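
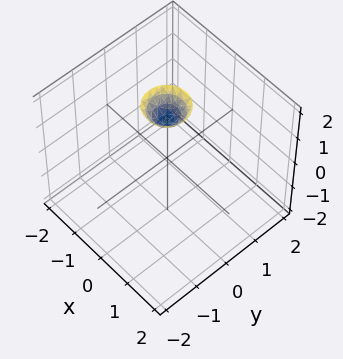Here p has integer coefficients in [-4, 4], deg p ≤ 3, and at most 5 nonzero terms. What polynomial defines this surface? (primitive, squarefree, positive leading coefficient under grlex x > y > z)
3*x^2 + 3*y^2 - 2*z + 3

(a) deg p = 2.
(b) By symmetry, the z-axis is an axis of rotation, so x and y enter only as x² + y².
(c) Observable constraints: no x-intercept at any integer in the box; no y-intercept at any integer in the box.
(d) Fitting integer coefficients to these (and the overall shape) gives p.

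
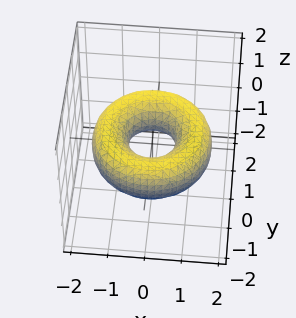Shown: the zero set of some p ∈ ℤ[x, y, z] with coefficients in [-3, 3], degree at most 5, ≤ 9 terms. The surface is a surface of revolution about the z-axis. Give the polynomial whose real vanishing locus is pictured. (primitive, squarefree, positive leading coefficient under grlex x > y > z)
x^4 + 2*x^2*y^2 + y^4 - 3*x^2 - 3*y^2 + 3*z^2 + 1

1. The degree is 4 — the shape is more complex than any degree-3 surface.
2. Symmetry: every cross-section ⟂ z is a circle, so x, y appear only via x² + y².
3. From the visible intercepts: it misses every integer gridline on the z-axis; a circular section at z = 0 has radius between 0 and 1.
4. Fitting integer coefficients to these (and the overall shape) gives p.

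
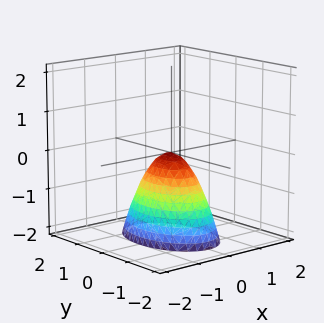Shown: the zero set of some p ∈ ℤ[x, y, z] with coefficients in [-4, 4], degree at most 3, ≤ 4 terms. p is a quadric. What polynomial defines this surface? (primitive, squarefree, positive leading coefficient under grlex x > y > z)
(a) The degree is 2 — a single bowl opening along one axis; a quadric.
(b) Symmetries: it's symmetric under x → −x, forcing even powers of x; the y ↦ −y reflection is a symmetry, so y appears only in even powers.
(c) Checking where it meets the axes: it meets the y-axis at y = 0 (among the integer gridlines); it meets the x-axis at x = 0 (among the integer gridlines); one z-axis crossing is at z = 0.
(d) Assembling these constraints gives the stated polynomial.

2*x^2 + y^2 + z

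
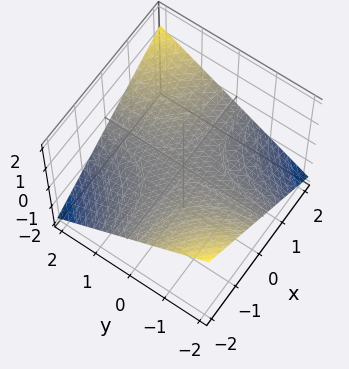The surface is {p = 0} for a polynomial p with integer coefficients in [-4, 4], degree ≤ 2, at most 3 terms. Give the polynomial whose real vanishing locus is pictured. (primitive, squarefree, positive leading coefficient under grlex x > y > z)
The degree is 2 — a saddle surface; a quadric.
Reading off the gridlines: every point of the y-axis in the box is on the surface; the visible x-axis segment lies entirely on the surface; it meets the z-axis at z = 0 (among the integer gridlines).
These observations pin down the coefficients.

x*y - 3*z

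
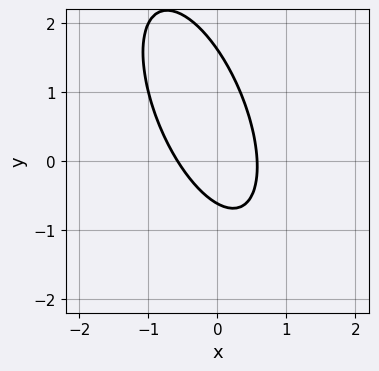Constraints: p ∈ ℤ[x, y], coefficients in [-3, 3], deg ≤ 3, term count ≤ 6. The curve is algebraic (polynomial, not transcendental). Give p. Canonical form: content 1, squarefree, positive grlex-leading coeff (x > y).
3*x^2 + 2*x*y + y^2 - y - 1

(a) The degree is 2 — no degree-1 curve has this shape.
(b) Solving for integer coefficients yields p as stated.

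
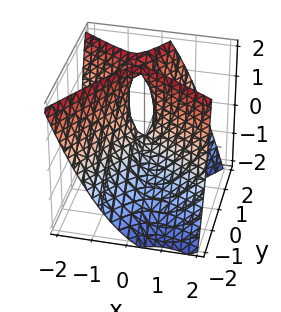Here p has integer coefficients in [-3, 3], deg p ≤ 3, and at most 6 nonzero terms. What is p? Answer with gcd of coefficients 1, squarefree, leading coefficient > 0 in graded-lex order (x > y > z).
3*x^2 + 3*x*y - 3*y^2 + 3*y*z - z

1. deg p = 2.
2. From the visible intercepts: one x-axis crossing is at x = 0; it crosses the z-axis at the gridline z = 0.
3. Solving for integer coefficients yields p as stated.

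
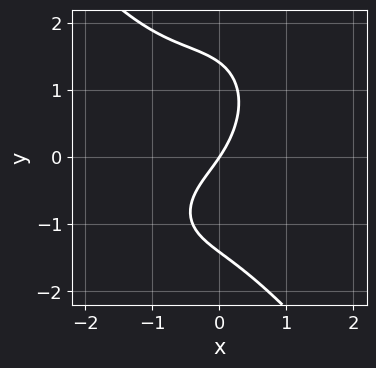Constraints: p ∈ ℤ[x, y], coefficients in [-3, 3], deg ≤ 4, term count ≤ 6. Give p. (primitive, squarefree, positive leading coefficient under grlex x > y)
2*x^3 + y^3 + 2*x^2 + 3*x - 2*y

First, the degree is 3 — the shape is more complex than any degree-2 curve.
Next, against the integer gridlines: it meets the x-axis at x = 0 (among the integer gridlines); it meets the y-axis at y = 0 (among the integer gridlines).
Finally, together with the visible shape, these determine p as stated.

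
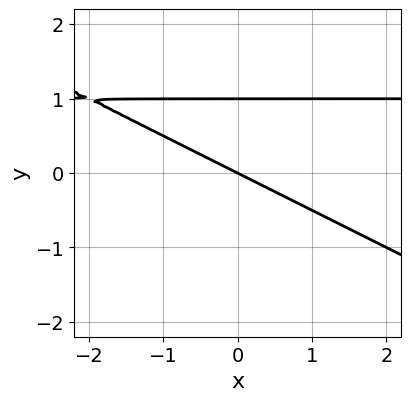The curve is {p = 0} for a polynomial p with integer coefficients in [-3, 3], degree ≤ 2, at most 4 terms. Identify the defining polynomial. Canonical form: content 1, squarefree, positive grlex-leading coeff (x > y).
x*y + 2*y^2 - x - 2*y

1. Degree: no degree-1 curve has this shape, so deg p = 2.
2. From the visible intercepts: among the integer gridlines, it crosses the y-axis at y ∈ {0, 1}; it meets the x-axis at x = 0 (among the integer gridlines).
3. Solving for integer coefficients yields p as stated.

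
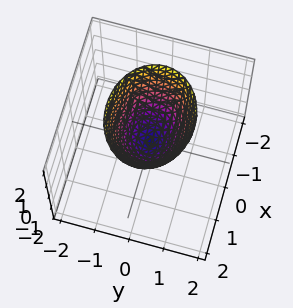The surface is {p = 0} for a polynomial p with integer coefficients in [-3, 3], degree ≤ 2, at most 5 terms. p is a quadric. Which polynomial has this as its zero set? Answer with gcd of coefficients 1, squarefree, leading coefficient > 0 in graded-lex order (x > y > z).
2*x^2 + 3*y^2 - 2*z

1. deg p = 2. A paraboloid; a quadric.
2. Symmetries: it's symmetric under y → −y, forcing even powers of y; it's symmetric under x → −x, forcing even powers of x.
3. Checking where it meets the axes: it meets the z-axis at z = 0 (among the integer gridlines); it meets the y-axis at y = 0 (among the integer gridlines); it crosses the x-axis at the gridline x = 0.
4. Together with the visible shape, these determine p as stated.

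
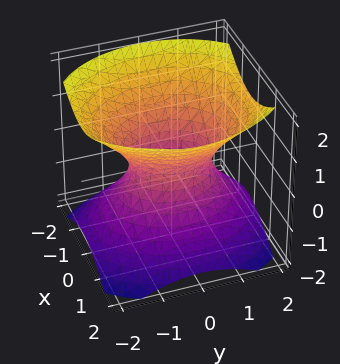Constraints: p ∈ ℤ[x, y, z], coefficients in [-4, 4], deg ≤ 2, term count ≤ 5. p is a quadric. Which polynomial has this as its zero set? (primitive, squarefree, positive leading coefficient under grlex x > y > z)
3*x^2 + 2*y^2 - 3*z^2 - 2

First, deg p = 2.
Then, symmetries: the y ↦ −y reflection is a symmetry, so y appears only in even powers; mirror symmetry z ↦ −z ⇒ only even powers of z; mirror symmetry x ↦ −x ⇒ only even powers of x.
Then, from the axis intercepts and sections: among the integer gridlines, it crosses the y-axis at y ∈ {-1, 1}; no z-intercept at any integer in the box.
Finally, fitting integer coefficients to these (and the overall shape) gives p.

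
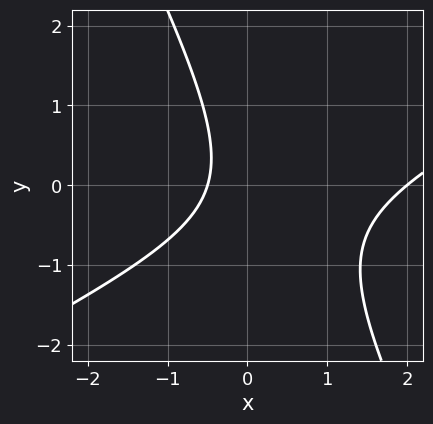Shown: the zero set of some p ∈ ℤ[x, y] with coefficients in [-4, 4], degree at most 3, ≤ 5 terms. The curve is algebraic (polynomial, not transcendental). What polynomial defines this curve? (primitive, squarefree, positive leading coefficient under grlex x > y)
First, the degree is 2 — a generic line meets the curve in up to 2 points.
Next, observable constraints: it meets the x-axis at x = 2 (among the integer gridlines); no y-intercept at any integer in the box.
Finally, the integer polynomial consistent with all of this is the stated p.

2*x^2 - 3*x*y - 2*y^2 - 3*x - 2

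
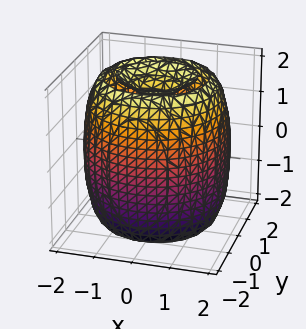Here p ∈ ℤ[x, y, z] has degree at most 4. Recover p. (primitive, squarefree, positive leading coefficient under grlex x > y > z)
x^4 + 2*x^2*y^2 + y^4 - 3*x^2 - 3*y^2 + z^2 - 2

1. The picture has 2 separate pieces.
2. deg p = 4.
3. By symmetry, every cross-section ⟂ z is a circle, so x, y appear only via x² + y².
4. From the visible intercepts: a circular section at z = -1 has radius between 1 and 2.
5. Matching integer coefficients to the picture gives p.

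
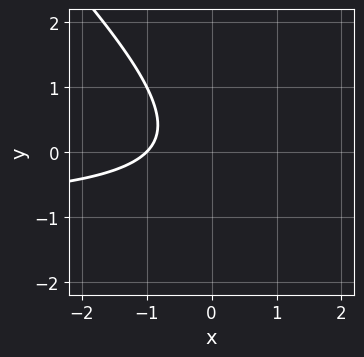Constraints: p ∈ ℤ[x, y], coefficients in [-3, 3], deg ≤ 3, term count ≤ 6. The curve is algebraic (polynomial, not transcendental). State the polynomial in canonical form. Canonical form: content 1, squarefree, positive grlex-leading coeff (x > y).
(a) deg p = 2. A generic line meets the curve in up to 2 points.
(b) From the axis intercepts and sections: one x-axis crossing is at x = -1; no y-intercept at any integer in the box.
(c) The integer polynomial consistent with all of this is the stated p.

x*y + y^2 + x + 1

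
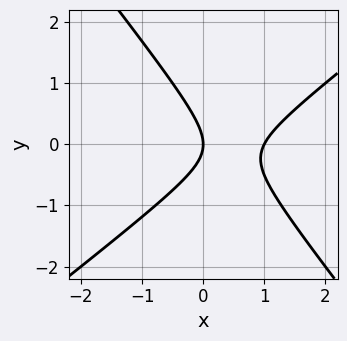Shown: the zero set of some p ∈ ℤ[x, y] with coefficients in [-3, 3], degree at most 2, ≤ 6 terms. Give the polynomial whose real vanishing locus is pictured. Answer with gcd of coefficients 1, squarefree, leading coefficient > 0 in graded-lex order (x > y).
2*x^2 - x*y - 2*y^2 - 2*x

First, degree: no degree-1 curve has this shape, so deg p = 2.
Next, against the integer gridlines: it crosses the y-axis at the gridline y = 0; the x-axis gridline crossings are at x ∈ {0, 1}.
Finally, putting this together gives p.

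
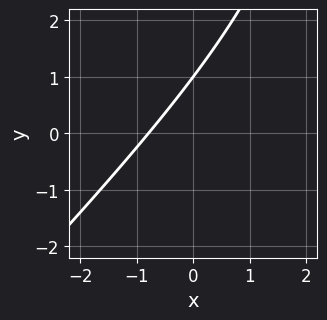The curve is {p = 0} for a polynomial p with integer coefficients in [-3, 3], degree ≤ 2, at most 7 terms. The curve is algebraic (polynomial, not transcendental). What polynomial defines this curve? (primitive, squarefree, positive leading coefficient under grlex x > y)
x^2 - x*y - 3*x + 3*y - 3

1. deg p = 2. The shape is more complex than any degree-1 curve.
2. Checking where it meets the axes: it meets the y-axis at y = 1 (among the integer gridlines).
3. Together with the visible shape, these determine p as stated.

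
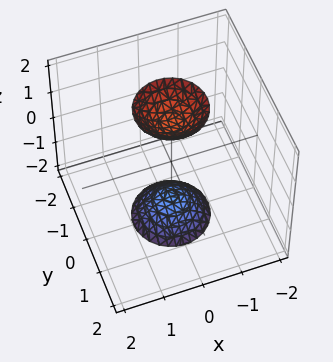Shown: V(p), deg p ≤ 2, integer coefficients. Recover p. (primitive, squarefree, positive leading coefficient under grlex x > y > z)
3*x^2 + 3*y^2 - z^2 + 2

There are 2 components. Treating them together as one polynomial.
deg p = 2. No degree-1 surface has this shape.
Symmetries: rotational symmetry about the z-axis ⇒ p depends on x, y only through x² + y².
Against the integer gridlines: no y-intercept at any integer in the box; a circular section at z = 2 has radius between 0 and 1; no x-intercept at any integer in the box.
Solving for integer coefficients yields p as stated.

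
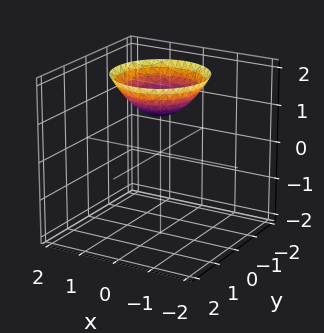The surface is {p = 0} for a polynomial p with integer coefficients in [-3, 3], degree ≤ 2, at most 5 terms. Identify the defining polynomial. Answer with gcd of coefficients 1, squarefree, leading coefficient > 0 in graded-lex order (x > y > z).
2*x^2 + 2*y^2 - 3*z + 3

1. The degree is 2 — the shape is more complex than any degree-1 surface.
2. By symmetry, the surface is invariant under rotation about z: p = q(x² + y², z).
3. From the visible intercepts: one z-axis crossing is at z = 1; the surface avoids every integer x-axis point in the box; the surface avoids every integer y-axis point in the box; a circular section at z = 2 has radius between 1 and 2.
4. Together with the visible shape, these determine p as stated.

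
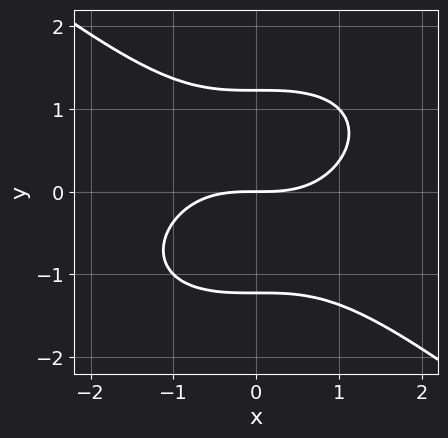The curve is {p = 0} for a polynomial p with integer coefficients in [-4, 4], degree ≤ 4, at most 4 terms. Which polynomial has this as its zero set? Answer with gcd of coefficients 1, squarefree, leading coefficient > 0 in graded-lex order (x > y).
x^3 + 2*y^3 - 3*y

Degree: no degree-2 curve has this shape, so deg p = 3.
Against the integer gridlines: it crosses the x-axis at the gridline x = 0; it meets the y-axis at y = 0 (among the integer gridlines).
Fitting integer coefficients to these (and the overall shape) gives p.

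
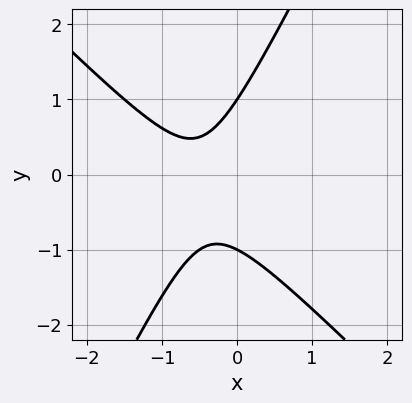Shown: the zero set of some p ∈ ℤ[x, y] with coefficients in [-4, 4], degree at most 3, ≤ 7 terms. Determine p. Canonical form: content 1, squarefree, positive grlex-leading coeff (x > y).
2*x^2 + x*y - y^2 + 2*x + 1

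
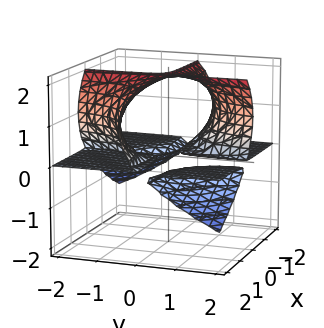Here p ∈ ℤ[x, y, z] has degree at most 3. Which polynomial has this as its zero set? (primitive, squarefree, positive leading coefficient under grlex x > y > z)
x*y*z - z^3 + 2*z^2

(a) There are 3 components. Treating them together as one polynomial.
(b) deg p = 3. A generic line meets the surface in up to 3 points.
(c) From the axis intercepts and sections: the visible y-axis segment lies entirely on the surface; it meets the z-axis at z = 2 (among the integer gridlines).
(d) Assembling these constraints gives the stated polynomial.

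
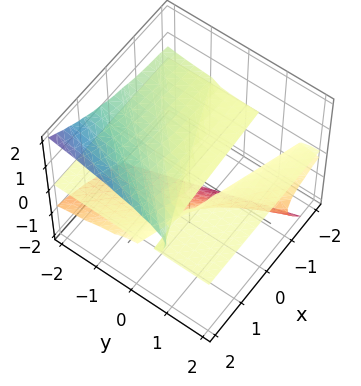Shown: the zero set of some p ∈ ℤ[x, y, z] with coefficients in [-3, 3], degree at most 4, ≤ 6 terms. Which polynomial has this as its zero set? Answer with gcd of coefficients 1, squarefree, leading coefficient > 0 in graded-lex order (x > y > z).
3*x*z^2 - 3*z^3 - 2*y*z - 3*z^2 + z

Degree: a generic line meets the surface in up to 3 points, so deg p = 3.
Observable constraints: it crosses the z-axis at the gridline z = 0; every point of the x-axis in the box is on the surface.
Solving for integer coefficients yields p as stated.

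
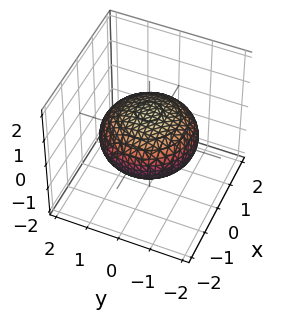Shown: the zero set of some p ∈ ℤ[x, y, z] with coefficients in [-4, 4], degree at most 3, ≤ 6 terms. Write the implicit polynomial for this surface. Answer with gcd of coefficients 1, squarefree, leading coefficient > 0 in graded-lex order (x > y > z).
x^2 + y^2 + 2*z^2 - 2

First, the degree is 2 — a generic line meets the surface in up to 2 points.
Then, symmetries: the z-axis is an axis of rotation, so x and y enter only as x² + y².
Next, observable constraints: among the integer gridlines, it crosses the z-axis at z ∈ {-1, 1}; a circular section at z = 0 has radius between 1 and 2.
Finally, together with the visible shape, these determine p as stated.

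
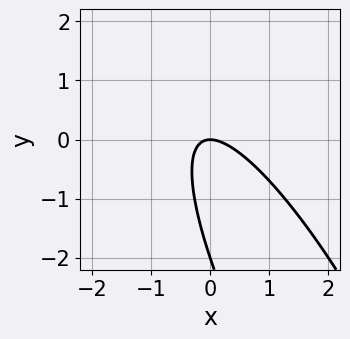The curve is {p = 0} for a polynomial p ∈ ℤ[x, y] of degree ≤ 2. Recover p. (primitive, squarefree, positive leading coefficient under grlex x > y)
3*x^2 + 3*x*y + y^2 + 2*y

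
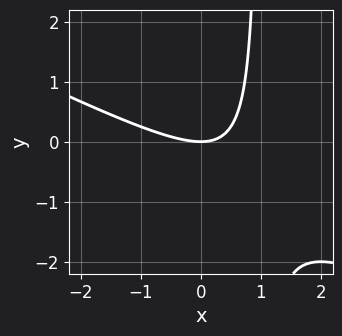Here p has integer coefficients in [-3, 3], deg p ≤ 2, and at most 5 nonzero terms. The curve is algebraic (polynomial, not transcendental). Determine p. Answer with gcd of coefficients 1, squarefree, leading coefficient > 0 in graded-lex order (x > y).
x^2 + 2*x*y - 2*y

(a) Degree: no degree-1 curve has this shape, so deg p = 2.
(b) Observable constraints: one y-axis crossing is at y = 0; it meets the x-axis at x = 0 (among the integer gridlines).
(c) The integer polynomial consistent with all of this is the stated p.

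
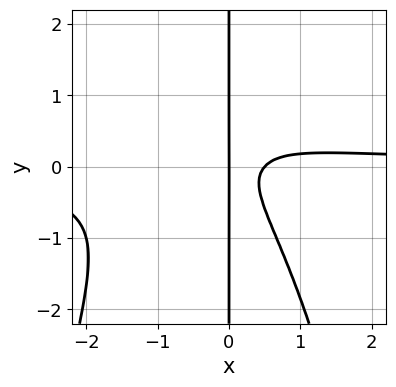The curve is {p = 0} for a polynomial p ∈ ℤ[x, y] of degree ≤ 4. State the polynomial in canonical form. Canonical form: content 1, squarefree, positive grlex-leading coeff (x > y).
3*x^3*y + 2*x^2*y + 3*x*y^2 - 2*x^2 + x

First, the degree is 4 — no degree-3 curve has this shape.
Next, from the axis intercepts and sections: it crosses the x-axis at the gridline x = 0; the visible y-axis segment lies entirely on the curve.
Finally, the integer polynomial consistent with all of this is the stated p.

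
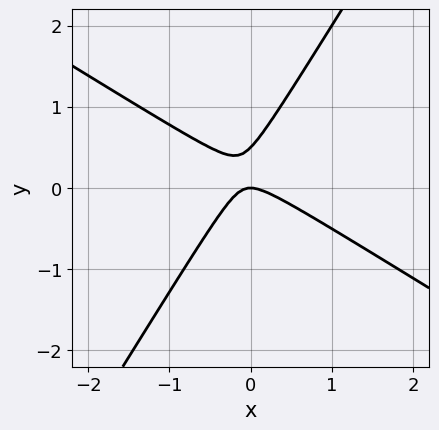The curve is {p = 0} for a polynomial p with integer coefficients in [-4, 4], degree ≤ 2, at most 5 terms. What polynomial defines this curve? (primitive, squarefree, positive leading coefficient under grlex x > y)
2*x^2 + 2*x*y - 2*y^2 + y

(a) The degree is 2 — no degree-1 curve has this shape.
(b) From the visible intercepts: one x-axis crossing is at x = 0; it crosses the y-axis at the gridline y = 0.
(c) Together with the visible shape, these determine p as stated.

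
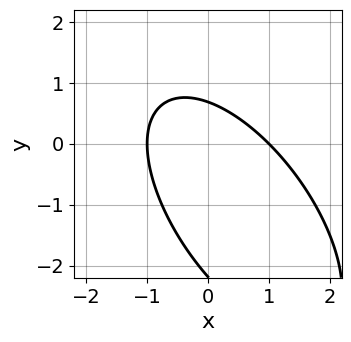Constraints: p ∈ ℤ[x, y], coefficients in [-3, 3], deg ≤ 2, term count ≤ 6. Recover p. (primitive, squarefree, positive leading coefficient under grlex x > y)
Degree: a generic line meets the curve in up to 2 points, so deg p = 2.
Checking where it meets the axes: the x-axis gridline crossings are at x ∈ {-1, 1}.
Matching integer coefficients to the picture gives p.

3*x^2 + 3*x*y + 2*y^2 + 3*y - 3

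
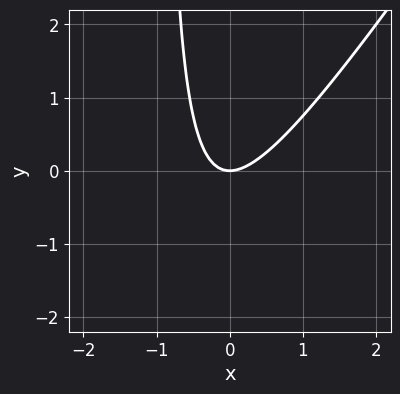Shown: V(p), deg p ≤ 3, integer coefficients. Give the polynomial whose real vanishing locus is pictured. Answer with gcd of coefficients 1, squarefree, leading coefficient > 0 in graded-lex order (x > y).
First, degree: no degree-1 curve has this shape, so deg p = 2.
Next, reading off the gridlines: it meets the y-axis at y = 0 (among the integer gridlines); it crosses the x-axis at the gridline x = 0.
Finally, the integer polynomial consistent with all of this is the stated p.

3*x^2 - 2*x*y - 2*y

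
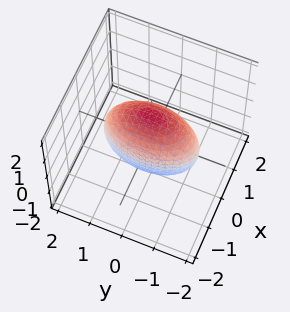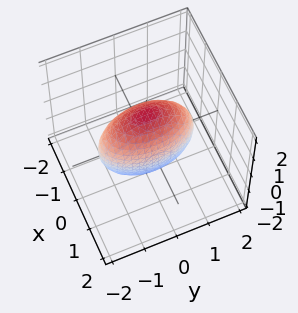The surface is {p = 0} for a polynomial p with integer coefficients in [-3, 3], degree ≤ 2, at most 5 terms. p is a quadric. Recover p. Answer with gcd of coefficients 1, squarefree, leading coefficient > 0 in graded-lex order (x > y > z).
1. Degree: a closed, bounded, convex surface; a quadric, so deg p = 2.
2. Symmetries: mirror symmetry z ↦ −z ⇒ only even powers of z; the x ↦ −x reflection is a symmetry, so x appears only in even powers; mirror symmetry y ↦ −y ⇒ only even powers of y.
3. These observations pin down the coefficients.

3*x^2 + y^2 + z^2 - 2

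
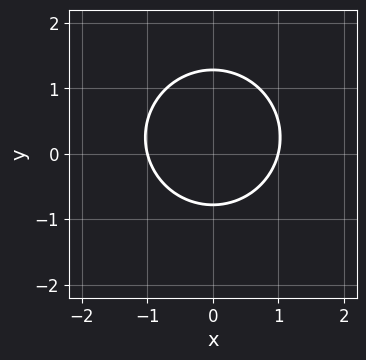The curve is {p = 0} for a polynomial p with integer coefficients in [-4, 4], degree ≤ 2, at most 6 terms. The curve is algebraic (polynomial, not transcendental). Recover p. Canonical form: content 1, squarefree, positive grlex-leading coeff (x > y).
2*x^2 + 2*y^2 - y - 2

(a) deg p = 2. The shape is more complex than any degree-1 curve.
(b) Symmetries: mirror symmetry x ↦ −x ⇒ only even powers of x.
(c) Reading off the gridlines: among the integer gridlines, it crosses the x-axis at x ∈ {-1, 1}.
(d) Matching integer coefficients to the picture gives p.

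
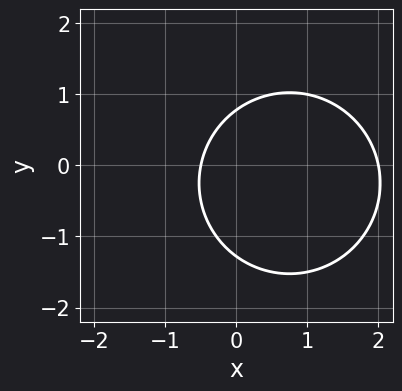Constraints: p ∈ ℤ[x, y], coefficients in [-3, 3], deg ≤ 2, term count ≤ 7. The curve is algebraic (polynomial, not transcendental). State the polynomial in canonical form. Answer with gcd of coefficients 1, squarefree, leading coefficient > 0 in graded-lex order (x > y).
2*x^2 + 2*y^2 - 3*x + y - 2

(a) deg p = 2. A generic line meets the curve in up to 2 points.
(b) Reading off the gridlines: one x-axis crossing is at x = 2.
(c) The integer polynomial consistent with all of this is the stated p.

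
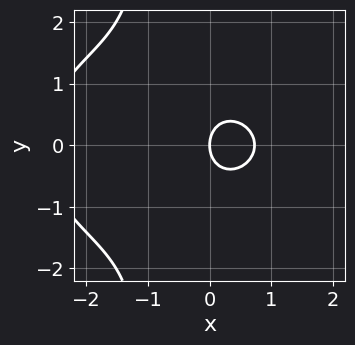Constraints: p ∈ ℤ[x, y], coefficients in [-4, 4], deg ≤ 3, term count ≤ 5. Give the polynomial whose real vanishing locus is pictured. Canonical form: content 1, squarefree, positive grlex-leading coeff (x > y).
x^3 + 2*x*y^2 + 2*x^2 + 2*y^2 - 2*x

First, deg p = 3.
Next, symmetries: mirror symmetry y ↦ −y ⇒ only even powers of y.
Then, reading off the gridlines: it crosses the x-axis at the gridline x = 0; it meets the y-axis at y = 0 (among the integer gridlines).
Finally, the integer polynomial consistent with all of this is the stated p.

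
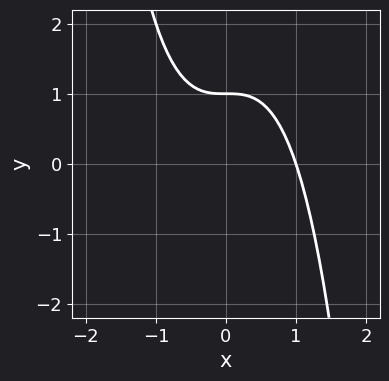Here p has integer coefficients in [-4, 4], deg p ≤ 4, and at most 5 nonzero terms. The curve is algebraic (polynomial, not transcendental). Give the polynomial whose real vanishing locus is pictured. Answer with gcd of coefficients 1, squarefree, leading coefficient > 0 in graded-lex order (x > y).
The degree is 3 — the shape is more complex than any degree-2 curve.
Observable constraints: it meets the x-axis at x = 1 (among the integer gridlines); one y-axis crossing is at y = 1.
Fitting integer coefficients to these (and the overall shape) gives p.

x^3 + y - 1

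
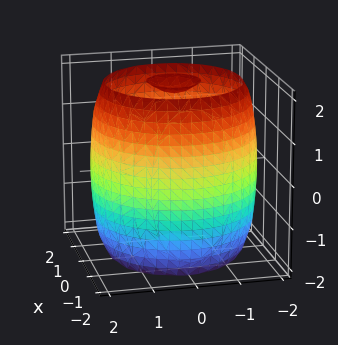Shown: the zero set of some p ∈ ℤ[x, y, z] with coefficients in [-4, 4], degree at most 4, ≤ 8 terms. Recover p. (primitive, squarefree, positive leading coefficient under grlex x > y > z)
x^4 + 2*x^2*y^2 + y^4 - 3*x^2 - 3*y^2 + z^2 - 3

1. I count 3 distinct pieces. They look like related sheets of one shape, so recover p as a whole.
2. Degree: no degree-3 surface has this shape, so deg p = 4.
3. By symmetry, the z-axis is an axis of rotation, so x and y enter only as x² + y².
4. Observable constraints: a circular section at z = 2 has radius between 0 and 1.
5. Solving for integer coefficients yields p as stated.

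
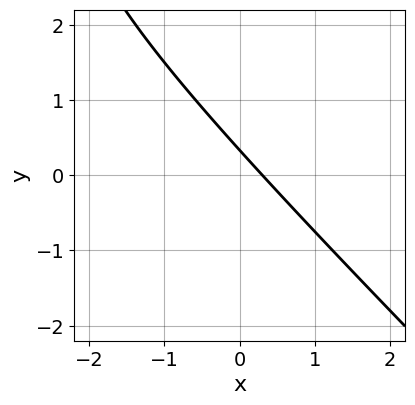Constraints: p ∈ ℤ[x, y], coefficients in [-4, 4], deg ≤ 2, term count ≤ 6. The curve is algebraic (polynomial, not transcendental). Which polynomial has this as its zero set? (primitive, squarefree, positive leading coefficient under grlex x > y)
x^2 + x*y + 3*x + 3*y - 1

(a) The degree is 2 — the shape is more complex than any degree-1 curve.
(b) Solving for integer coefficients yields p as stated.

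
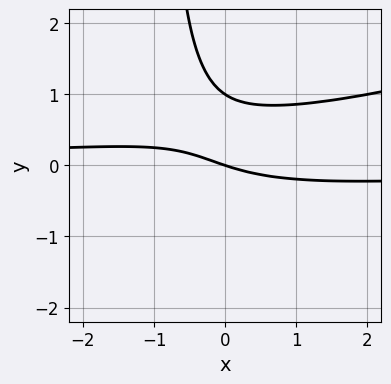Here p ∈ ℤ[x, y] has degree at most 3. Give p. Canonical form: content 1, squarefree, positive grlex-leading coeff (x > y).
x^2*y - 3*x*y^2 - 3*y^2 + x + 3*y

First, the degree is 3 — the shape is more complex than any degree-2 curve.
Then, from the visible intercepts: it crosses the x-axis at the gridline x = 0; among the integer gridlines, it crosses the y-axis at y ∈ {0, 1}.
Finally, these observations pin down the coefficients.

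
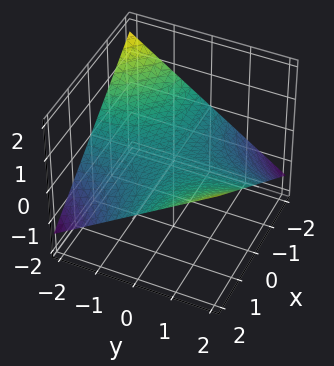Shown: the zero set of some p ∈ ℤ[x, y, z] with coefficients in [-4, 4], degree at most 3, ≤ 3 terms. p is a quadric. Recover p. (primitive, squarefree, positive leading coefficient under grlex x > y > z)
x*y - 3*z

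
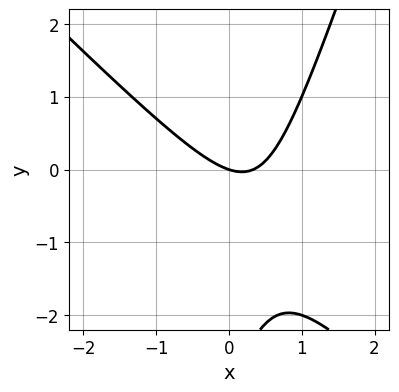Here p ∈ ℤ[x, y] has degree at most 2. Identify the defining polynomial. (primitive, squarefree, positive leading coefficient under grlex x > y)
3*x^2 + 2*x*y - y^2 - x - 3*y

1. Degree: no degree-1 curve has this shape, so deg p = 2.
2. From the axis intercepts and sections: one y-axis crossing is at y = 0; it crosses the x-axis at the gridline x = 0.
3. Putting this together gives p.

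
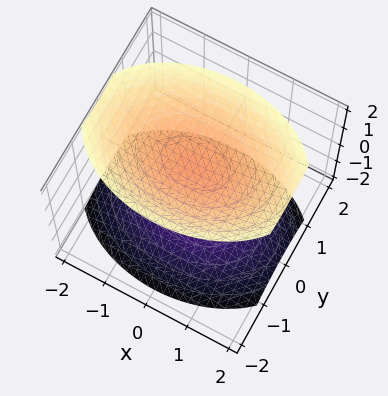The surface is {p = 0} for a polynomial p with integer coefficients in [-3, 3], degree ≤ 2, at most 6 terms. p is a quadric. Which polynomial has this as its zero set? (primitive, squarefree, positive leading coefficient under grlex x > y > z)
x^2 + 2*y^2 - 2*z^2 + 3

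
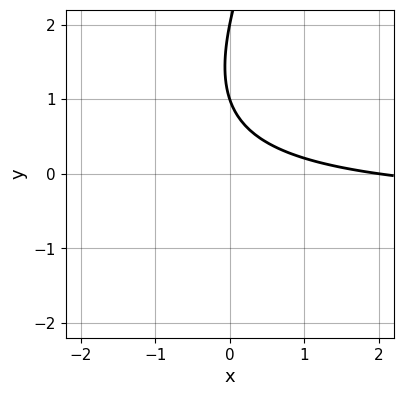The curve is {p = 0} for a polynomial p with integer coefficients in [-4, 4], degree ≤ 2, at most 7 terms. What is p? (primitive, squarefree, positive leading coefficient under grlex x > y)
2*x*y - y^2 + x + 3*y - 2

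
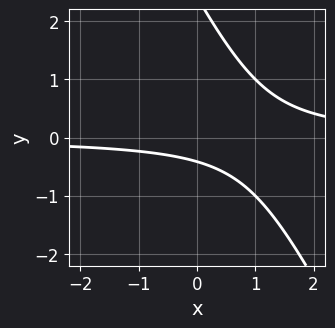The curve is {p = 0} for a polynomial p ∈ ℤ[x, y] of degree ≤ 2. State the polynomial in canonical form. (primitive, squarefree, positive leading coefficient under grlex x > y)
2*x*y + y^2 - 2*y - 1

(a) The degree is 2 — no degree-1 curve has this shape.
(b) Against the integer gridlines: the curve avoids every integer x-axis point in the box.
(c) Matching integer coefficients to the picture gives p.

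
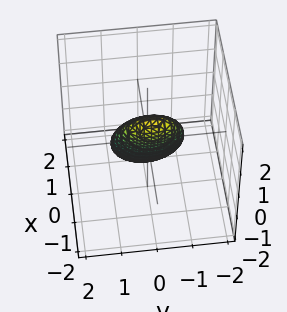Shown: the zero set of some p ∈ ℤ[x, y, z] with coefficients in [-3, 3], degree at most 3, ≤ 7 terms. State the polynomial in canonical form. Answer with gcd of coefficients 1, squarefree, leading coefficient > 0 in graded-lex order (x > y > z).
3*x^2 + 3*x*z + y^2 + z^2 - 1

1. deg p = 2. A generic line meets the surface in up to 2 points.
2. From the visible intercepts: among the integer gridlines, it crosses the z-axis at z ∈ {-1, 1}; among the integer gridlines, it crosses the y-axis at y ∈ {-1, 1}.
3. Solving for integer coefficients yields p as stated.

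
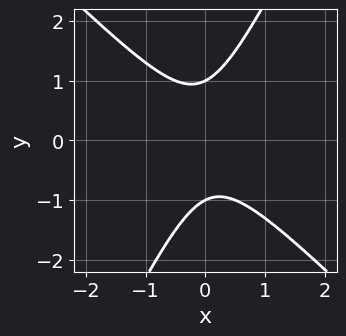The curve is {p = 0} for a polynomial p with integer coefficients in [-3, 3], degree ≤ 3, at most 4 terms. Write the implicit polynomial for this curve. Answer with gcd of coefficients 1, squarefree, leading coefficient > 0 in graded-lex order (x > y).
Degree: no degree-1 curve has this shape, so deg p = 2.
From the visible intercepts: among the integer gridlines, it crosses the y-axis at y ∈ {-1, 1}; the curve avoids every integer x-axis point in the box.
The integer polynomial consistent with all of this is the stated p.

2*x^2 + x*y - y^2 + 1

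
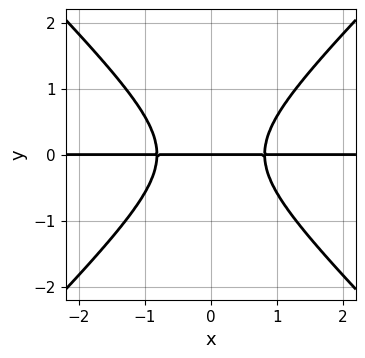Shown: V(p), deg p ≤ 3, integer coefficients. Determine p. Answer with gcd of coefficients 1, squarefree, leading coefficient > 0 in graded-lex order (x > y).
3*x^2*y - 3*y^3 - 2*y

The degree is 3 — no degree-2 curve has this shape.
Symmetries: mirror symmetry x ↦ −x ⇒ only even powers of x.
Observable constraints: one y-axis crossing is at y = 0; the visible x-axis segment lies entirely on the curve.
The integer polynomial consistent with all of this is the stated p.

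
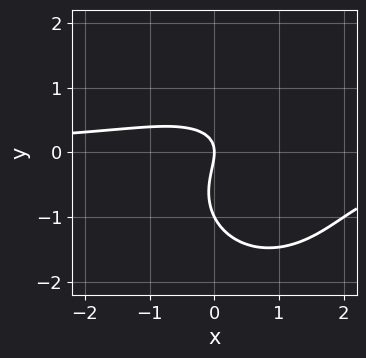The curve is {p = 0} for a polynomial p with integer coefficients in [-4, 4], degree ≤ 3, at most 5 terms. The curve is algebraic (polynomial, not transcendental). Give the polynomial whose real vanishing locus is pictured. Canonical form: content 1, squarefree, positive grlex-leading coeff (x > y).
x^2*y + y^3 - x*y + y^2 + x

1. deg p = 3.
2. Reading off the gridlines: it crosses the x-axis at the gridline x = 0; the y-axis gridline crossings are at y ∈ {-1, 0}.
3. Solving for integer coefficients yields p as stated.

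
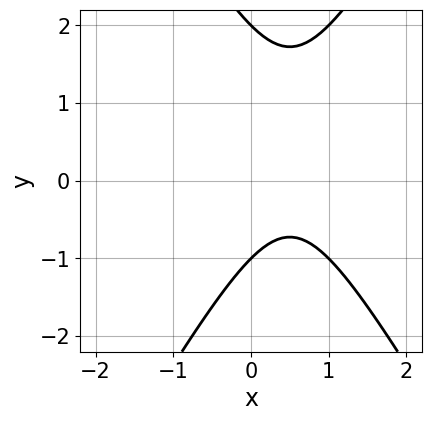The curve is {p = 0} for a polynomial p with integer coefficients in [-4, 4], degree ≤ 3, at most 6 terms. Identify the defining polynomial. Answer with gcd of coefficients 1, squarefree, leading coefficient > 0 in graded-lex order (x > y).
(a) The degree is 2 — a generic line meets the curve in up to 2 points.
(b) Observable constraints: it misses every integer gridline on the x-axis; among the integer gridlines, it crosses the y-axis at y ∈ {-1, 2}.
(c) Putting this together gives p.

3*x^2 - y^2 - 3*x + y + 2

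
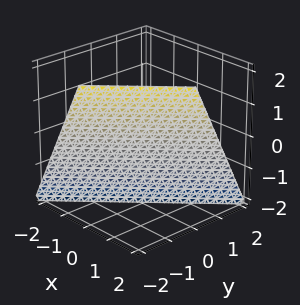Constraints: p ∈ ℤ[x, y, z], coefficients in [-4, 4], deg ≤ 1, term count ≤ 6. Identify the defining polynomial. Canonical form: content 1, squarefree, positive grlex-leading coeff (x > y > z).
2*x - 2*y - z - 2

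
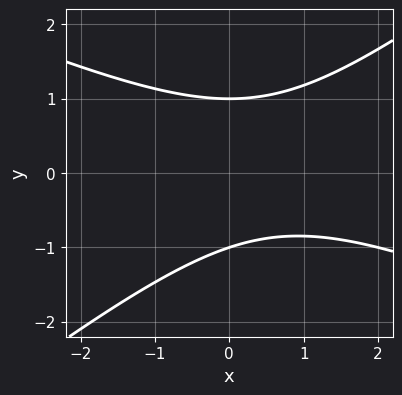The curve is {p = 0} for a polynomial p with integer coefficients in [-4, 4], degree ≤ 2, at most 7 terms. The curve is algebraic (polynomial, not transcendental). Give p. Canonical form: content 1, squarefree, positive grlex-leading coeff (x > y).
First, deg p = 2. A generic line meets the curve in up to 2 points.
Then, reading off the gridlines: it misses every integer gridline on the x-axis; the y-axis gridline crossings are at y ∈ {-1, 1}.
Finally, solving for integer coefficients yields p as stated.

x^2 + x*y - 3*y^2 - x + 3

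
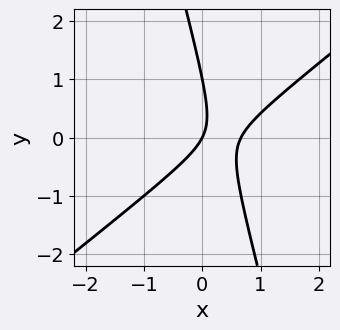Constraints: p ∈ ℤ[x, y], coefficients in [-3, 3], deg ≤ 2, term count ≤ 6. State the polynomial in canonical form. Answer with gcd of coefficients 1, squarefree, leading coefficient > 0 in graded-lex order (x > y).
1. The degree is 2 — no degree-1 curve has this shape.
2. Against the integer gridlines: it meets the x-axis at x = 0 (among the integer gridlines); among the integer gridlines, it crosses the y-axis at y ∈ {0, 1}.
3. The integer polynomial consistent with all of this is the stated p.

3*x^2 - 3*x*y - y^2 - 2*x + y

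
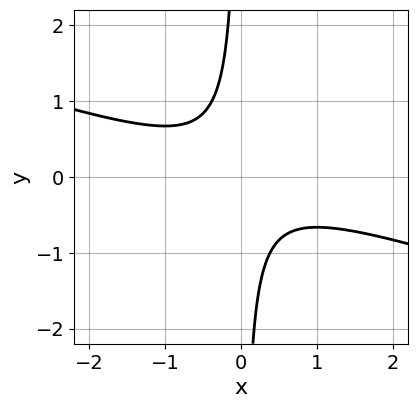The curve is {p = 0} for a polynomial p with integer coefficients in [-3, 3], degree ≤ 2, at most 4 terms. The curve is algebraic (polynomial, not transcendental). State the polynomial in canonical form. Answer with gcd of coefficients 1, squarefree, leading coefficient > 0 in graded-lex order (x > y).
1. The degree is 2 — the shape is more complex than any degree-1 curve.
2. From the visible intercepts: the curve avoids every integer y-axis point in the box; no x-intercept at any integer in the box.
3. Putting this together gives p.

x^2 + 3*x*y + 1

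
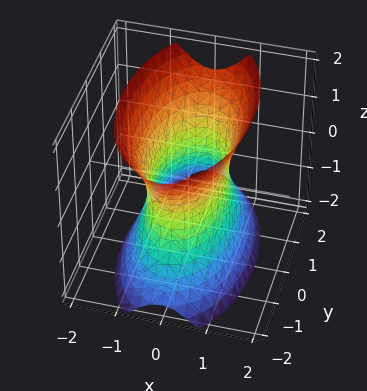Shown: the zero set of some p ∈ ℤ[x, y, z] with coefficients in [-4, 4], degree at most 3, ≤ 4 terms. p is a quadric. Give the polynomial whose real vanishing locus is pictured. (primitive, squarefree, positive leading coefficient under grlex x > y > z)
1. Degree: an hourglass — one-sheet hyperboloid; a quadric, so deg p = 2.
2. Symmetries: it's symmetric under x → −x, forcing even powers of x; the z ↦ −z reflection is a symmetry, so z appears only in even powers; the y ↦ −y reflection is a symmetry, so y appears only in even powers.
3. Observable constraints: no z-intercept at any integer in the box.
4. Fitting integer coefficients to these (and the overall shape) gives p.

3*x^2 + y^2 - z^2 - 2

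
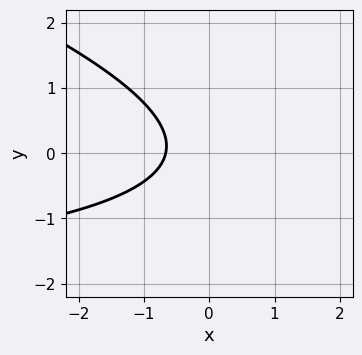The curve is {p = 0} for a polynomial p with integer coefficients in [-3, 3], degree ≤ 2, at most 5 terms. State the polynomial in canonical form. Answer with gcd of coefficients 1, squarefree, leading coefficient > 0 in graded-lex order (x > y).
1. The degree is 2 — a generic line meets the curve in up to 2 points.
2. Checking where it meets the axes: no y-intercept at any integer in the box.
3. Together with the visible shape, these determine p as stated.

x*y + 3*y^2 + 3*x + 2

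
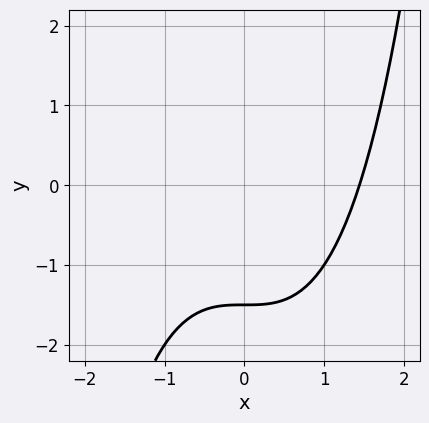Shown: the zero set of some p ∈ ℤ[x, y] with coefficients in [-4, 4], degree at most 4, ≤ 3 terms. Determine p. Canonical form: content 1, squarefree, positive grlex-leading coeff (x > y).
x^3 - 2*y - 3

First, deg p = 3. No degree-2 curve has this shape.
Finally, the integer polynomial consistent with all of this is the stated p.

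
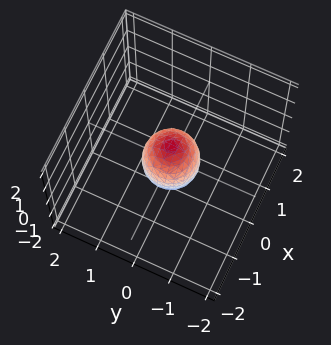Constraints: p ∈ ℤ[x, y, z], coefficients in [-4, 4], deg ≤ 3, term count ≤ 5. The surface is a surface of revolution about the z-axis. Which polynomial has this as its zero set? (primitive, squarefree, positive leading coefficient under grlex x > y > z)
First, the degree is 2 — the shape is more complex than any degree-1 surface.
Next, symmetry: the surface is invariant under rotation about z: p = q(x² + y², z).
Next, observable constraints: a circular section at z = 0 has radius between 0 and 1; the z-axis gridline crossings are at z ∈ {-1, 1}.
Finally, fitting integer coefficients to these (and the overall shape) gives p.

2*x^2 + 2*y^2 + z^2 - 1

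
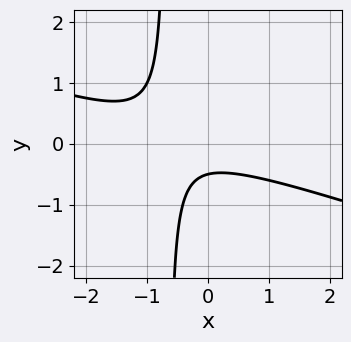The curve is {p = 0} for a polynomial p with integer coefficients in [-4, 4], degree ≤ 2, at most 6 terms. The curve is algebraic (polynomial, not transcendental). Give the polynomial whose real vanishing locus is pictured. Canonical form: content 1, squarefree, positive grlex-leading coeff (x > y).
First, the degree is 2 — the shape is more complex than any degree-1 curve.
Then, observable constraints: no x-intercept at any integer in the box.
Finally, assembling these constraints gives the stated polynomial.

x^2 + 3*x*y + x + 2*y + 1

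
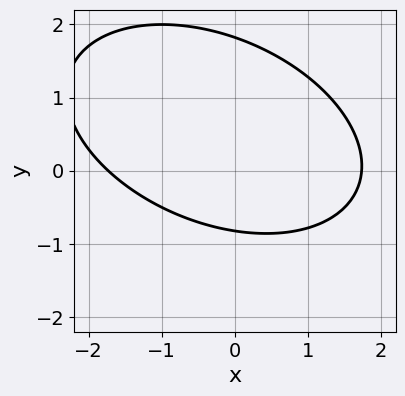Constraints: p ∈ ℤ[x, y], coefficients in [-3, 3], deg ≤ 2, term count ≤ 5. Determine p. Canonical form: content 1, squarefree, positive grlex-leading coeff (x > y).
deg p = 2.
Matching integer coefficients to the picture gives p.

x^2 + x*y + 2*y^2 - 2*y - 3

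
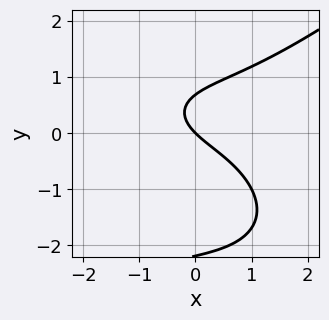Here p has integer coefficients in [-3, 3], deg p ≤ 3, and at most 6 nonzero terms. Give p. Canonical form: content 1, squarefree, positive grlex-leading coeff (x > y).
x^3 - 2*y^3 - 3*y^2 + 3*x + 3*y

1. deg p = 3.
2. From the visible intercepts: it meets the x-axis at x = 0 (among the integer gridlines); one y-axis crossing is at y = 0.
3. Together with the visible shape, these determine p as stated.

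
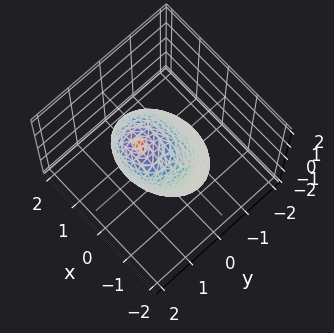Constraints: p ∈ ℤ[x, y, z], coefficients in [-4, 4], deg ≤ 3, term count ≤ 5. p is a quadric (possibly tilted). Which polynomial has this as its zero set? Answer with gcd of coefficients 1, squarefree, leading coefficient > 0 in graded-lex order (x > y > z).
(a) deg p = 2. No degree-1 surface has this shape.
(b) Against the integer gridlines: among the integer gridlines, it crosses the y-axis at y ∈ {-1, 1}.
(c) Putting this together gives p.

2*x^2 + 3*y^2 - 2*y*z + z^2 - 3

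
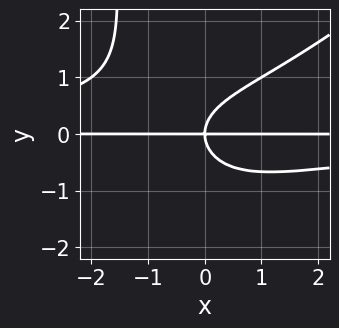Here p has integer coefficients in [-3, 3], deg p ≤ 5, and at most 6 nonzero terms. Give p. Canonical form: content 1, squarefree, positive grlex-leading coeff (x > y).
x^2*y^2 - x*y^3 - 2*y^3 + 2*x*y

(a) The degree is 4 — no degree-3 curve has this shape.
(b) From the visible intercepts: the visible x-axis segment lies entirely on the curve; it meets the y-axis at y = 0 (among the integer gridlines).
(c) Fitting integer coefficients to these (and the overall shape) gives p.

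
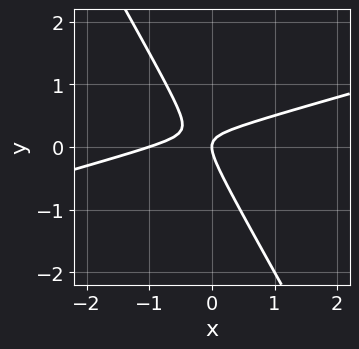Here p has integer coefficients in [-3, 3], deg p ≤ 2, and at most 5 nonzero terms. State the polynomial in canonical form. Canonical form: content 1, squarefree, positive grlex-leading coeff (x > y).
First, the degree is 2 — the shape is more complex than any degree-1 curve.
Next, against the integer gridlines: it crosses the y-axis at the gridline y = 0; the x-axis gridline crossings are at x ∈ {-1, 0}.
Finally, solving for integer coefficients yields p as stated.

x^2 - 3*x*y - 2*y^2 + x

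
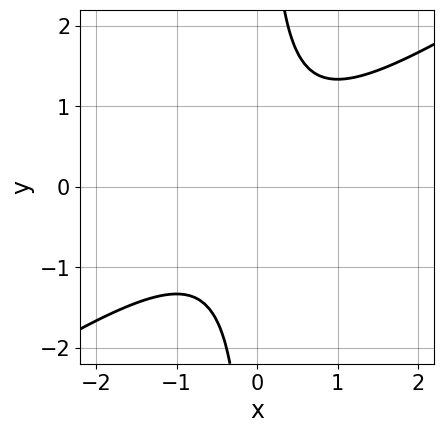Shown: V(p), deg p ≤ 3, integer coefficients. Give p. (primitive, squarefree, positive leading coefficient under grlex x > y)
2*x^2 - 3*x*y + 2

(a) Degree: a generic line meets the curve in up to 2 points, so deg p = 2.
(b) Reading off the gridlines: it misses every integer gridline on the x-axis; it misses every integer gridline on the y-axis.
(c) Together with the visible shape, these determine p as stated.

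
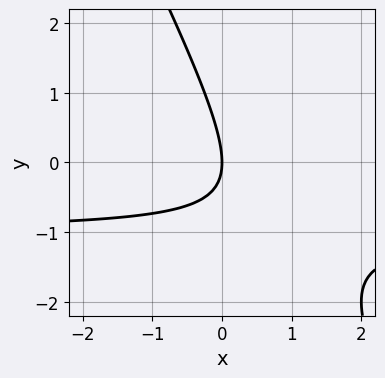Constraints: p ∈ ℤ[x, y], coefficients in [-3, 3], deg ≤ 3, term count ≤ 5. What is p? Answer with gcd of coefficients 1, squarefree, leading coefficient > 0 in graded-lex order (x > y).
2*x*y + y^2 + 2*x

(a) Degree: no degree-1 curve has this shape, so deg p = 2.
(b) Against the integer gridlines: it crosses the x-axis at the gridline x = 0; one y-axis crossing is at y = 0.
(c) Together with the visible shape, these determine p as stated.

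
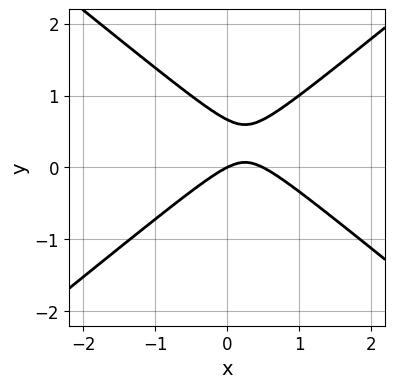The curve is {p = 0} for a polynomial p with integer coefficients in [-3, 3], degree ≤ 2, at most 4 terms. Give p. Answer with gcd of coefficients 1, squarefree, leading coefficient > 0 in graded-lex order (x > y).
First, deg p = 2.
Next, from the axis intercepts and sections: it meets the x-axis at x = 0 (among the integer gridlines); it crosses the y-axis at the gridline y = 0.
Finally, assembling these constraints gives the stated polynomial.

2*x^2 - 3*y^2 - x + 2*y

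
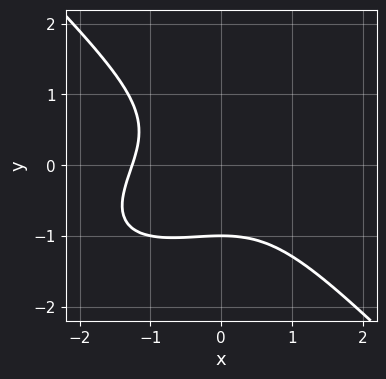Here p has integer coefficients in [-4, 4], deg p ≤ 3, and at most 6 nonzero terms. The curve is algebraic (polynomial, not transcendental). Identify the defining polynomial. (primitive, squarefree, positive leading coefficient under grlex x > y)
Degree: the shape is more complex than any degree-2 curve, so deg p = 3.
From the axis intercepts and sections: it crosses the y-axis at the gridline y = -1.
Fitting integer coefficients to these (and the overall shape) gives p.

x^3 - x^2*y + 2*y^3 + 2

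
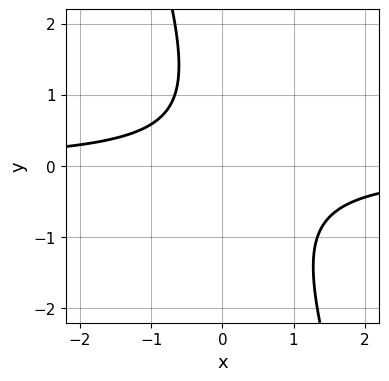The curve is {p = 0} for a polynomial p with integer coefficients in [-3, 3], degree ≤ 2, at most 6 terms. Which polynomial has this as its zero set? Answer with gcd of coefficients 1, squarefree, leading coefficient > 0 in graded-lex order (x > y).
3*x*y + y^2 - y + 2

First, deg p = 2. A generic line meets the curve in up to 2 points.
Next, from the axis intercepts and sections: the curve avoids every integer y-axis point in the box; it misses every integer gridline on the x-axis.
Finally, assembling these constraints gives the stated polynomial.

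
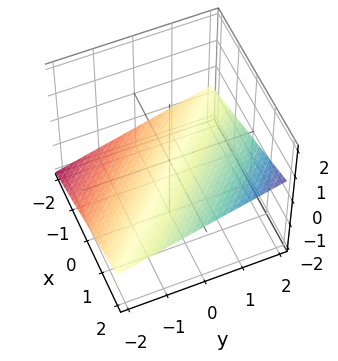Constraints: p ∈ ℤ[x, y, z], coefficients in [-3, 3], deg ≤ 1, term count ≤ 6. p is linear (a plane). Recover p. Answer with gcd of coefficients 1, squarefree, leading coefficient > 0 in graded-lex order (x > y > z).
(a) deg p = 1. The surface is flat (a plane).
(b) From the axis intercepts and sections: one y-axis crossing is at y = 2; it crosses the x-axis at the gridline x = 2.
(c) These observations pin down the coefficients.

x + y - 3*z - 2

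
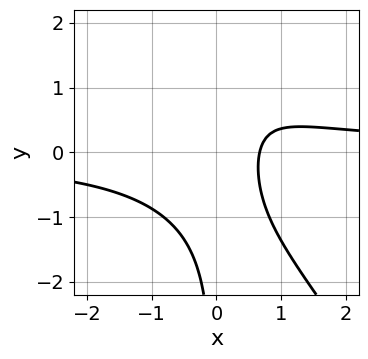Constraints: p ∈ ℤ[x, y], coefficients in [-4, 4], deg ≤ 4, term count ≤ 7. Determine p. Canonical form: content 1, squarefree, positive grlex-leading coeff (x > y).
Degree: a generic line meets the curve in up to 3 points, so deg p = 3.
Reading off the gridlines: no y-intercept at any integer in the box.
Matching integer coefficients to the picture gives p.

3*x^2*y + 2*x*y^2 - x*y - 3*x + 2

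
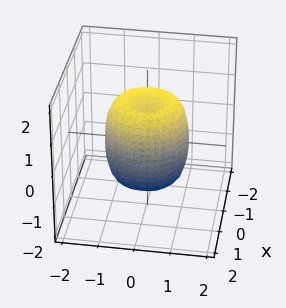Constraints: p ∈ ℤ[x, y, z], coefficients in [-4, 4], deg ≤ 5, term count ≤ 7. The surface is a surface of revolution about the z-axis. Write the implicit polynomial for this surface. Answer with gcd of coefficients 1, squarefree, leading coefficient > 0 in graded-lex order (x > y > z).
2*x^4 + 4*x^2*y^2 + 2*y^4 - 2*x^2 - 2*y^2 + z^2 - 1

(a) deg p = 4.
(b) Symmetry: every cross-section ⟂ z is a circle, so x, y appear only via x² + y².
(c) Observable constraints: among the integer gridlines, it crosses the z-axis at z ∈ {-1, 1}; a circular section at z = -1 has radius exactly 1.
(d) Solving for integer coefficients yields p as stated.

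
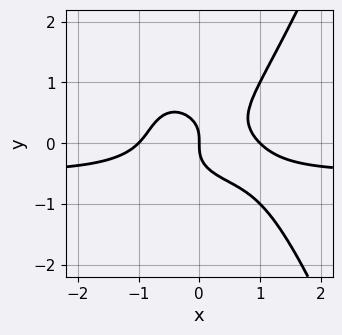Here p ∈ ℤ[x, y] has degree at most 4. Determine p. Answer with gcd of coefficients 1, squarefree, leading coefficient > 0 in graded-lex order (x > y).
First, the degree is 4 — no degree-3 curve has this shape.
Next, observable constraints: the x-axis gridline crossings are at x ∈ {-1, 0, 1}; one y-axis crossing is at y = 0.
Finally, the integer polynomial consistent with all of this is the stated p.

2*x^3*y + x^3 - 2*y^3 - x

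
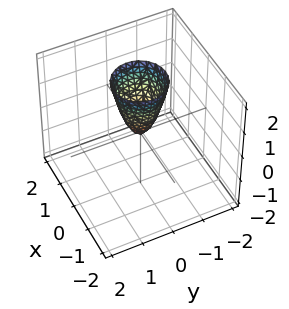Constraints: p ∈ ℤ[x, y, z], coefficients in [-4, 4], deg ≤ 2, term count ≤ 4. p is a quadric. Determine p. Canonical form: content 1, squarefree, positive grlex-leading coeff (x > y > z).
3*x^2 + 3*y^2 - z

First, the degree is 2 — a paraboloid; a quadric.
Then, symmetry: the surface is invariant under rotation about z: p = q(x² + y², z).
Then, reading off the gridlines: it crosses the y-axis at the gridline y = 0; it meets the z-axis at z = 0 (among the integer gridlines); a circular section at z = 2 has radius between 0 and 1; it meets the x-axis at x = 0 (among the integer gridlines).
Finally, these observations pin down the coefficients.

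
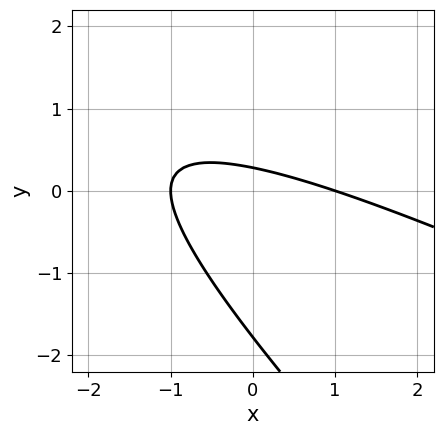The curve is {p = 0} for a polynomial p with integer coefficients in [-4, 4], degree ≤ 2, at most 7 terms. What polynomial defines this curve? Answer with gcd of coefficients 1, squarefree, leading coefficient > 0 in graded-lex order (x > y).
x^2 + 3*x*y + 2*y^2 + 3*y - 1

deg p = 2. A generic line meets the curve in up to 2 points.
Checking where it meets the axes: the x-axis gridline crossings are at x ∈ {-1, 1}.
Assembling these constraints gives the stated polynomial.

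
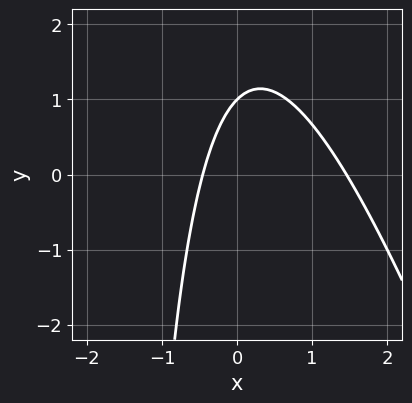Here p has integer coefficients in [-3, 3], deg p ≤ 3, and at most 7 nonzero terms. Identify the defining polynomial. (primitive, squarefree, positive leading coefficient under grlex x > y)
3*x^2 + x*y - 3*x + 2*y - 2

(a) The degree is 2 — no degree-1 curve has this shape.
(b) From the axis intercepts and sections: one y-axis crossing is at y = 1.
(c) The integer polynomial consistent with all of this is the stated p.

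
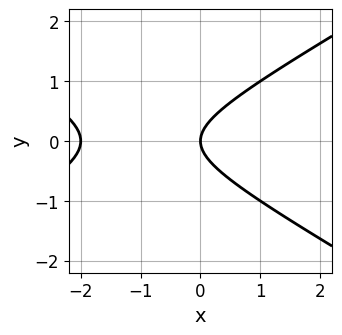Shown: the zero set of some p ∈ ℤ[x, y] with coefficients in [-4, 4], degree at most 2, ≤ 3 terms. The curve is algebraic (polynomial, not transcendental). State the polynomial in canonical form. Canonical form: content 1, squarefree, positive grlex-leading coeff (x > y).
1. The degree is 2 — the shape is more complex than any degree-1 curve.
2. Symmetries: it's symmetric under y → −y, forcing even powers of y.
3. Against the integer gridlines: one y-axis crossing is at y = 0; the x-axis gridline crossings are at x ∈ {-2, 0}.
4. Solving for integer coefficients yields p as stated.

x^2 - 3*y^2 + 2*x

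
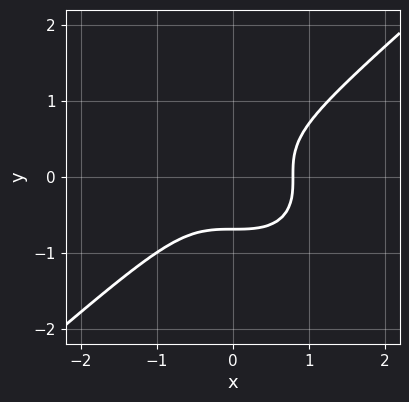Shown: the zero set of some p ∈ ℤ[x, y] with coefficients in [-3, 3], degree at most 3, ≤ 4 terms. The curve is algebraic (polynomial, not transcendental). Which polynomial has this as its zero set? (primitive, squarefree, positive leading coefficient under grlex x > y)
2*x^3 - 3*y^3 - 1

deg p = 3. A generic line meets the curve in up to 3 points.
Matching integer coefficients to the picture gives p.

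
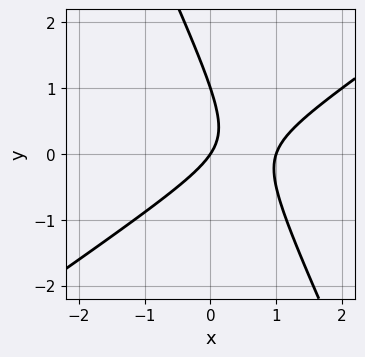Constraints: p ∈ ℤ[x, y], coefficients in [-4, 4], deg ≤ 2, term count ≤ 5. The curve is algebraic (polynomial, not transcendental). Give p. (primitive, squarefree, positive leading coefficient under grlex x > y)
3*x^2 - 3*x*y - 2*y^2 - 3*x + 2*y

1. Degree: no degree-1 curve has this shape, so deg p = 2.
2. Checking where it meets the axes: the y-axis gridline crossings are at y ∈ {0, 1}; the x-axis gridline crossings are at x ∈ {0, 1}.
3. Fitting integer coefficients to these (and the overall shape) gives p.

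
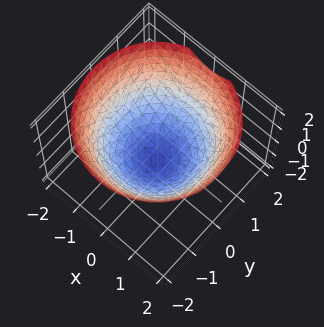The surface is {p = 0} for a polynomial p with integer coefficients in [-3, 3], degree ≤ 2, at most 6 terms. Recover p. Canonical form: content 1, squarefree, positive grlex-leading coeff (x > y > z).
(a) Degree: no degree-1 surface has this shape, so deg p = 2.
(b) Symmetry: every cross-section ⟂ z is a circle, so x, y appear only via x² + y².
(c) Reading off the gridlines: it crosses the z-axis at the gridline z = -1; a circular section at z = 1 has radius between 1 and 2.
(d) These observations pin down the coefficients.

2*x^2 + 2*y^2 - 3*z - 3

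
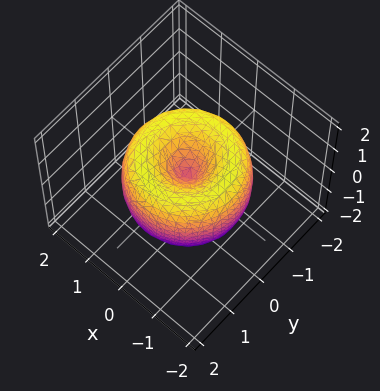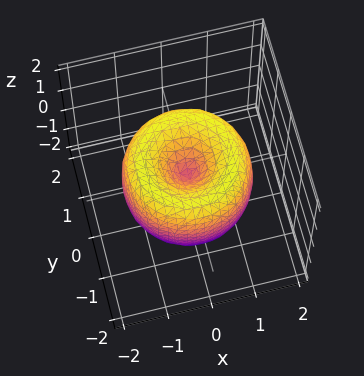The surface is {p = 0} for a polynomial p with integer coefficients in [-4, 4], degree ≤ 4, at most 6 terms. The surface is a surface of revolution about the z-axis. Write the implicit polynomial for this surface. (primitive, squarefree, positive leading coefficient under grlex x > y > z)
First, degree: the shape is more complex than any degree-3 surface, so deg p = 4.
Then, symmetry: the z-axis is an axis of rotation, so x and y enter only as x² + y².
Then, checking where it meets the axes: it meets the z-axis at z = 0 (among the integer gridlines); a circular section at z = 0 has radius between 1 and 2; it crosses the y-axis at the gridline y = 0; one x-axis crossing is at x = 0.
Finally, the integer polynomial consistent with all of this is the stated p.

x^4 + 2*x^2*y^2 + y^4 - 2*x^2 - 2*y^2 + z^2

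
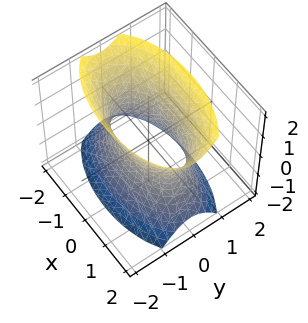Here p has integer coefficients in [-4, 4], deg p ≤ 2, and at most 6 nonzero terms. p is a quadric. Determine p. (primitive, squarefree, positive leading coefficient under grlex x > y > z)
1. The degree is 2 — an hourglass — one-sheet hyperboloid; a quadric.
2. Symmetries: mirror symmetry z ↦ −z ⇒ only even powers of z; it's symmetric under x → −x, forcing even powers of x; mirror symmetry y ↦ −y ⇒ only even powers of y.
3. Checking where it meets the axes: it misses every integer gridline on the z-axis.
4. Fitting integer coefficients to these (and the overall shape) gives p.

x^2 + 3*y^2 - z^2 - 2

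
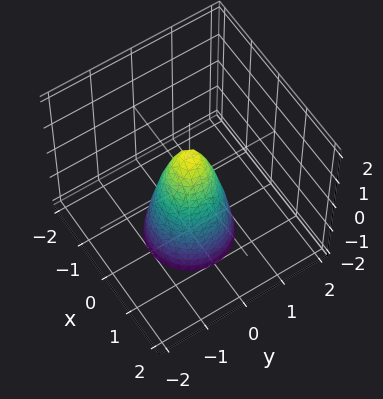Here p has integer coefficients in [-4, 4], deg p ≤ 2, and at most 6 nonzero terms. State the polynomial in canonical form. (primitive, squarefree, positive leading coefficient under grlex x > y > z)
First, the degree is 2 — no degree-1 surface has this shape.
Then, symmetry: the surface is invariant under rotation about z: p = q(x² + y², z).
Next, observable constraints: a circular section at z = -2 has radius exactly 1; it crosses the z-axis at the gridline z = 1.
Finally, fitting integer coefficients to these (and the overall shape) gives p.

3*x^2 + 3*y^2 + z - 1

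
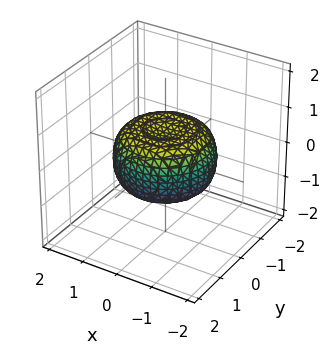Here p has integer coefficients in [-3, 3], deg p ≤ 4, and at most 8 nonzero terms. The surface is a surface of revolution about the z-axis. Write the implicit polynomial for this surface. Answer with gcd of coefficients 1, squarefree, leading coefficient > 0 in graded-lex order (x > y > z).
x^4 + 2*x^2*y^2 + y^4 - x^2 - y^2 + 2*z^2 - 1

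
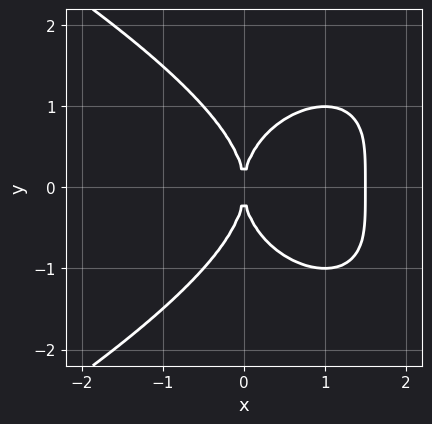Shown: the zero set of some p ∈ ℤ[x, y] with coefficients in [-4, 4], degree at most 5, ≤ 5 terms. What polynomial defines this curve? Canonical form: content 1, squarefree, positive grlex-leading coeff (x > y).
y^4 + 2*x^3 - 3*x^2

The degree is 4 — the shape is more complex than any degree-3 curve.
Symmetries: it's symmetric under y → −y, forcing even powers of y.
From the visible intercepts: it meets the y-axis at y = 0 (among the integer gridlines); one x-axis crossing is at x = 0.
Matching integer coefficients to the picture gives p.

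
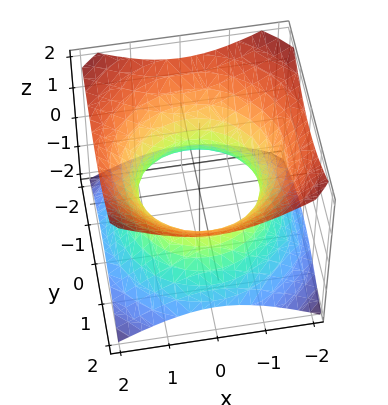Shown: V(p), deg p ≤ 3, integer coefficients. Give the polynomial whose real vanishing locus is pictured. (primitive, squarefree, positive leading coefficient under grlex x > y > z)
2*x^2 + 2*y^2 - 3*z^2 - 3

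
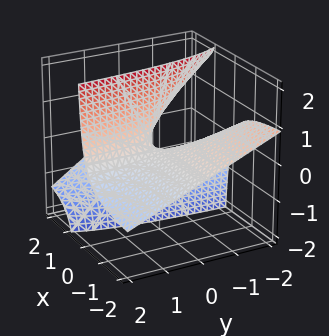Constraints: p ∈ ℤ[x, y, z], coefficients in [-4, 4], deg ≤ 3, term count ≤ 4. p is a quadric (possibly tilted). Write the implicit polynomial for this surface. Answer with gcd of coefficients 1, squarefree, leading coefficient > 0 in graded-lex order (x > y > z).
deg p = 2. A generic line meets the surface in up to 2 points.
From the visible intercepts: every point of the y-axis in the box is on the surface; every point of the x-axis in the box is on the surface; it crosses the z-axis at the gridline z = 0.
Fitting integer coefficients to these (and the overall shape) gives p.

x*y + 2*x*z - z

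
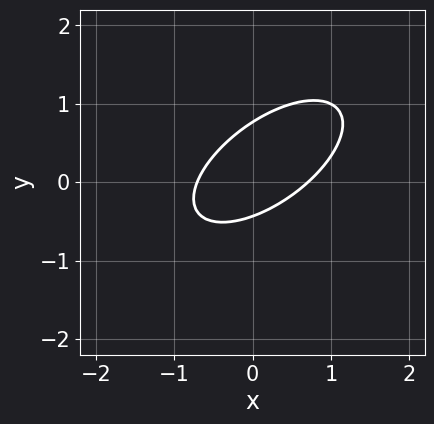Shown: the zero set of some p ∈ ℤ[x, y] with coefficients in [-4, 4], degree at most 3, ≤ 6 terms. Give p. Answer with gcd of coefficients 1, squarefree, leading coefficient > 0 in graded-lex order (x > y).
First, deg p = 2. A generic line meets the curve in up to 2 points.
Finally, solving for integer coefficients yields p as stated.

2*x^2 - 3*x*y + 3*y^2 - y - 1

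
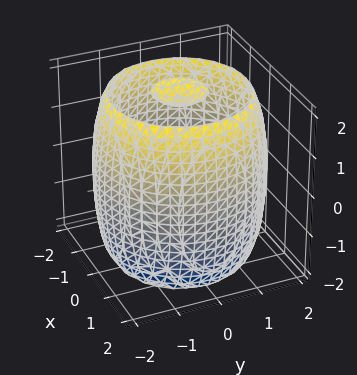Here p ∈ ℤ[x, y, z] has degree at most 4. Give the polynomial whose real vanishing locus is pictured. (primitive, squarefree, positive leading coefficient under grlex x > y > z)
x^4 + 2*x^2*y^2 + y^4 - 3*x^2 - 3*y^2 + z^2 - 3

(a) I count 3 distinct pieces.
(b) Degree: a generic line meets the surface in up to 4 points, so deg p = 4.
(c) Symmetries: the surface is invariant under rotation about z: p = q(x² + y², z).
(d) Reading off the gridlines: a circular section at z = 2 has radius between 0 and 1.
(e) The integer polynomial consistent with all of this is the stated p.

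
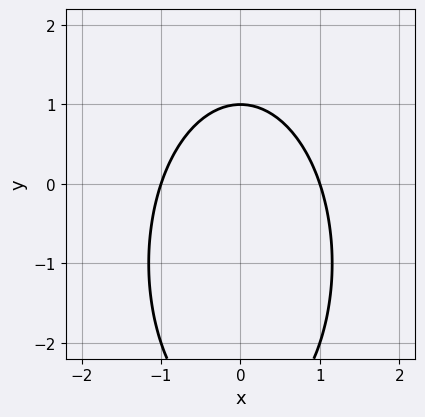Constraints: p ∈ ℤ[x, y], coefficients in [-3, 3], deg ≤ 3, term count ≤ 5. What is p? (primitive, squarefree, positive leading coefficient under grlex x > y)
3*x^2 + y^2 + 2*y - 3

(a) deg p = 2. A generic line meets the curve in up to 2 points.
(b) Symmetries: it's symmetric under x → −x, forcing even powers of x.
(c) Against the integer gridlines: it crosses the y-axis at the gridline y = 1; the x-axis gridline crossings are at x ∈ {-1, 1}.
(d) Together with the visible shape, these determine p as stated.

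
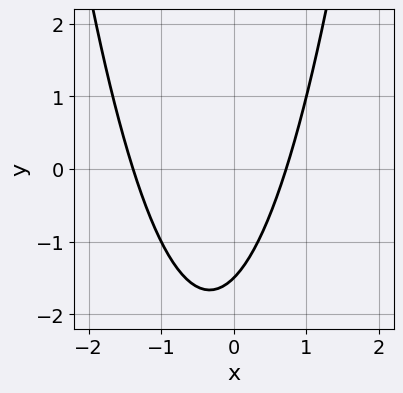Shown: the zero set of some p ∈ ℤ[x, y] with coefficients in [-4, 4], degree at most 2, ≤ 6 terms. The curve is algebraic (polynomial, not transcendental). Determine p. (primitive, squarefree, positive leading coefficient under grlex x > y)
First, degree: no degree-1 curve has this shape, so deg p = 2.
Finally, the integer polynomial consistent with all of this is the stated p.

3*x^2 + 2*x - 2*y - 3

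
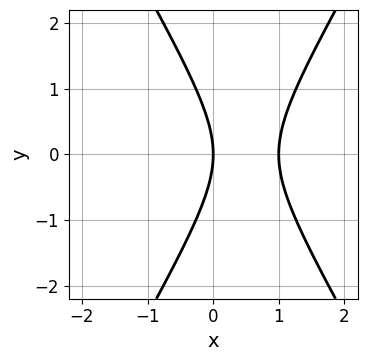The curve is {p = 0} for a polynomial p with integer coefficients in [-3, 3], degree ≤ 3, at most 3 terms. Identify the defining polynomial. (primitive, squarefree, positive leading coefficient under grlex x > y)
Degree: the shape is more complex than any degree-1 curve, so deg p = 2.
Symmetries: the y ↦ −y reflection is a symmetry, so y appears only in even powers.
From the axis intercepts and sections: among the integer gridlines, it crosses the x-axis at x ∈ {0, 1}; it meets the y-axis at y = 0 (among the integer gridlines).
The integer polynomial consistent with all of this is the stated p.

3*x^2 - y^2 - 3*x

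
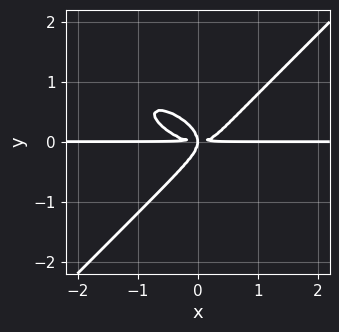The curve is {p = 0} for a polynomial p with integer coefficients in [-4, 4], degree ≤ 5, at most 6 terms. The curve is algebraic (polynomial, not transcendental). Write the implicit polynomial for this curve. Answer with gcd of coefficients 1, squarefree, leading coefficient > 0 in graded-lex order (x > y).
x^3*y + x^2*y^2 - 2*y^4 - x*y^2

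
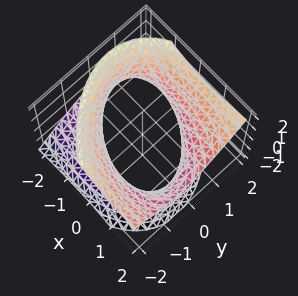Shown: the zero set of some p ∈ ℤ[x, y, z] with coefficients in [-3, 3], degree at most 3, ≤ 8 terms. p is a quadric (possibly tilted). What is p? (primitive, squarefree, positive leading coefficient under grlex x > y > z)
x^2 + x*y - 2*x*z + 2*y^2 - 2*z^2 - 3

(a) deg p = 2. No degree-1 surface has this shape.
(b) From the axis intercepts and sections: the surface avoids every integer z-axis point in the box.
(c) Together with the visible shape, these determine p as stated.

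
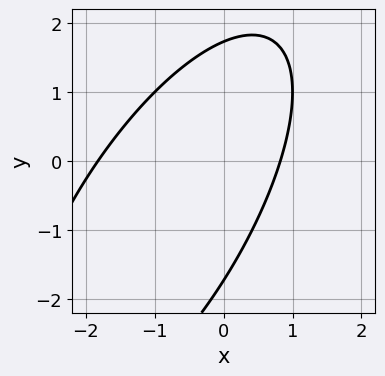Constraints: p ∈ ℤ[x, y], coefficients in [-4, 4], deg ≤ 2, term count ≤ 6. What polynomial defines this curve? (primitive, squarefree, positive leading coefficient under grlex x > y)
2*x^2 - 2*x*y + y^2 + 2*x - 3

(a) The degree is 2 — no degree-1 curve has this shape.
(b) Putting this together gives p.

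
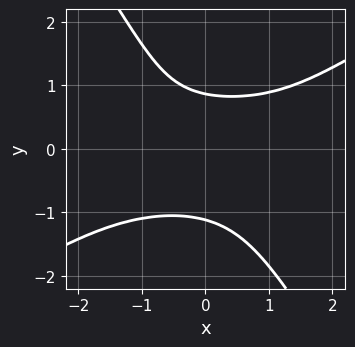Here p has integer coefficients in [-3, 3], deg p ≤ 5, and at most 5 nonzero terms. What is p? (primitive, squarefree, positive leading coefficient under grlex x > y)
2*x^2*y^2 - 2*x*y^3 - 2*y^4 - y + 2

(a) Degree: a generic line meets the curve in up to 4 points, so deg p = 4.
(b) From the axis intercepts and sections: the curve avoids every integer x-axis point in the box.
(c) Assembling these constraints gives the stated polynomial.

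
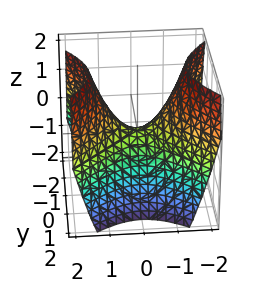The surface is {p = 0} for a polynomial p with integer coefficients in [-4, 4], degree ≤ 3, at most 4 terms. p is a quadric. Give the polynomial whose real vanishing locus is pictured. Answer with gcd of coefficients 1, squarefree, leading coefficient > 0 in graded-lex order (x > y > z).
x^2 - y^2 - z

1. The degree is 2 — a saddle surface; a quadric.
2. Symmetries: it's symmetric under x → −x, forcing even powers of x; the y ↦ −y reflection is a symmetry, so y appears only in even powers.
3. From the axis intercepts and sections: it meets the y-axis at y = 0 (among the integer gridlines); it crosses the x-axis at the gridline x = 0; it crosses the z-axis at the gridline z = 0.
4. The integer polynomial consistent with all of this is the stated p.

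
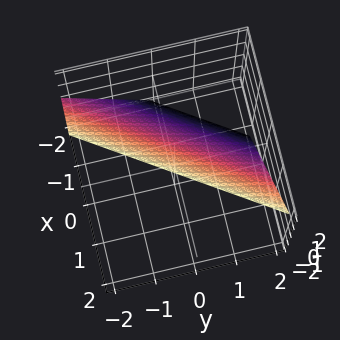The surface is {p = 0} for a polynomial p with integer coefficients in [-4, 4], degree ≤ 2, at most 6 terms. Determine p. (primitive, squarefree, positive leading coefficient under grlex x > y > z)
The degree is 1 — the surface is flat (a plane).
From the axis intercepts and sections: it meets the y-axis at y = 1 (among the integer gridlines); one z-axis crossing is at z = 1.
Putting this together gives p.

3*x - 2*y - 2*z + 2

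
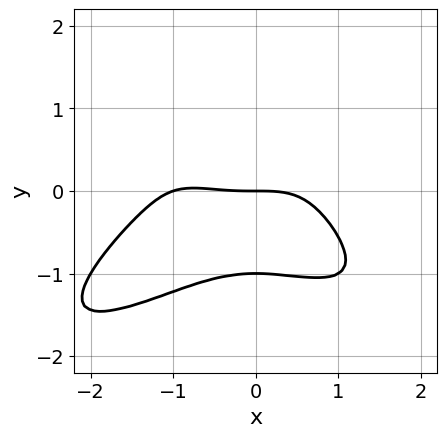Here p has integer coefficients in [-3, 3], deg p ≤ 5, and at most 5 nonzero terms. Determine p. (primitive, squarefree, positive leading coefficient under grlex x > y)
x^4 - 2*x^2*y^2 + 3*y^4 + x^3 + 3*y

deg p = 4. No degree-3 curve has this shape.
Observable constraints: the x-axis gridline crossings are at x ∈ {-1, 0}; the y-axis gridline crossings are at y ∈ {-1, 0}.
These observations pin down the coefficients.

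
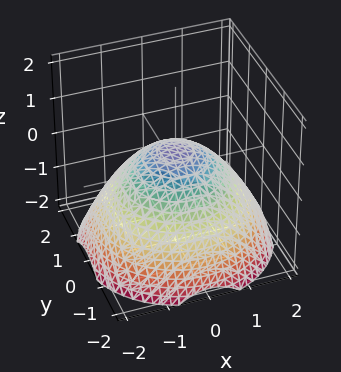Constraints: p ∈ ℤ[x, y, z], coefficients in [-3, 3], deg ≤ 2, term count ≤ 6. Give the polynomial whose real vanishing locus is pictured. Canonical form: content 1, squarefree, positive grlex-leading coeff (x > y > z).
First, the degree is 2 — no degree-1 surface has this shape.
Then, by symmetry, every cross-section ⟂ z is a circle, so x, y appear only via x² + y².
Then, from the visible intercepts: among the integer gridlines, it crosses the x-axis at x ∈ {-1, 1}; among the integer gridlines, it crosses the y-axis at y ∈ {-1, 1}; a circular section at z = -1 has radius between 1 and 2.
Finally, putting this together gives p.

x^2 + y^2 + 2*z - 1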